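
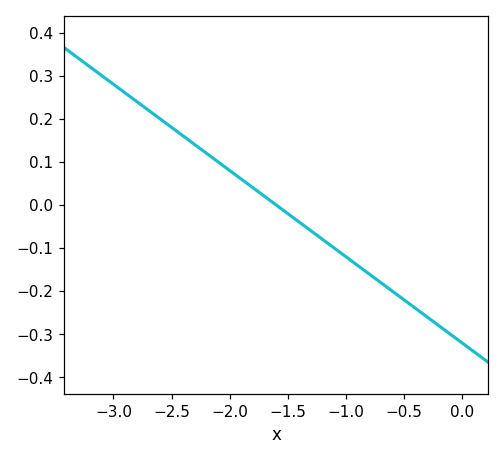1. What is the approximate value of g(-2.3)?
0.14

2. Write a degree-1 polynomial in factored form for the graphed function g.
y = -0.2(x + 1.6)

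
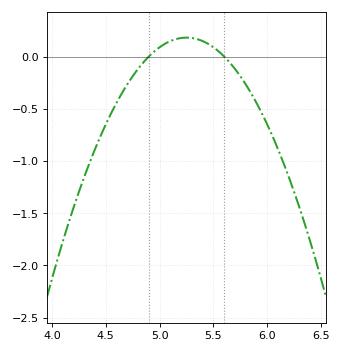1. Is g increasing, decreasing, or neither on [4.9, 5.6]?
neither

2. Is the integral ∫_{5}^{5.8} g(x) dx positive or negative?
positive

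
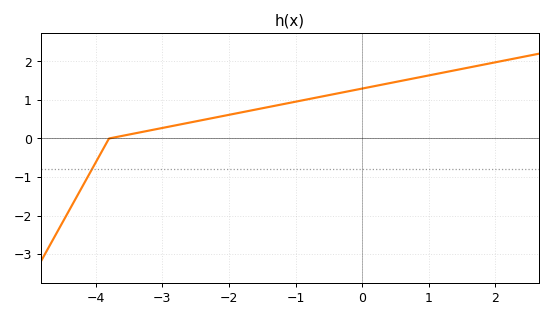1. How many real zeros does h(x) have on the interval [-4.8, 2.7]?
1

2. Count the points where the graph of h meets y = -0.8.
1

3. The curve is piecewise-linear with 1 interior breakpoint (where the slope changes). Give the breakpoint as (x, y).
(-3.8, 0)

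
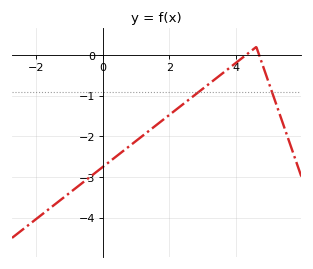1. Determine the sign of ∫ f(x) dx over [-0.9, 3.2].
negative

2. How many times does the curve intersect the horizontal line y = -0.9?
2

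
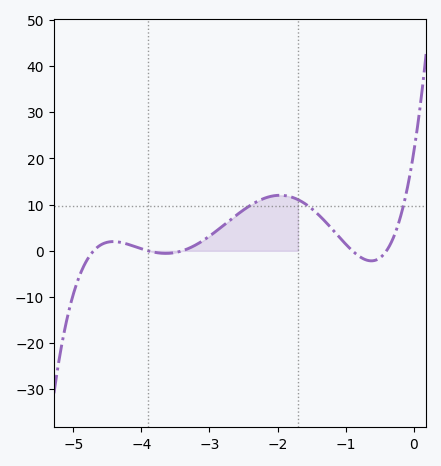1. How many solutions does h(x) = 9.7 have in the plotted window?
3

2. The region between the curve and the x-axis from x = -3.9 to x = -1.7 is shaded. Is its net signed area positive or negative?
positive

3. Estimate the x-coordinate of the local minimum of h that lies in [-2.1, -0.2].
-0.6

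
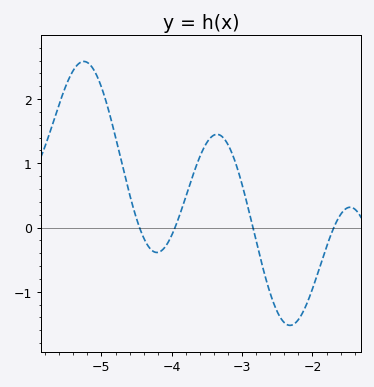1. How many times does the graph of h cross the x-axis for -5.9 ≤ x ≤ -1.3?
4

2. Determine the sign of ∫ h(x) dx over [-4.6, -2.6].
positive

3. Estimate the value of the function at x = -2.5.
-1.31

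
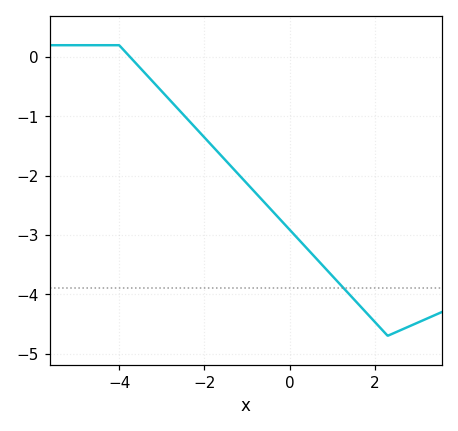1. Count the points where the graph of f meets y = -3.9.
1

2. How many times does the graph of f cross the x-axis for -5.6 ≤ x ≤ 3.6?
1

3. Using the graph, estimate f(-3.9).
0.1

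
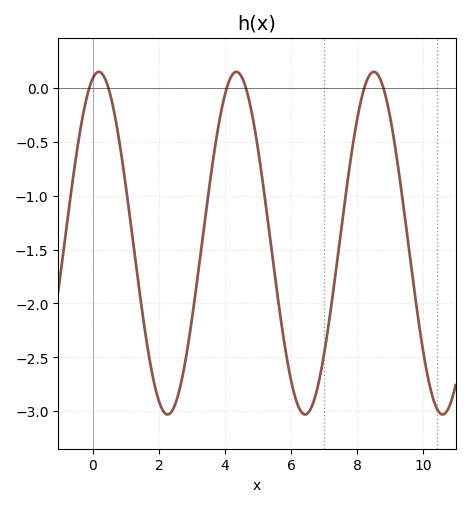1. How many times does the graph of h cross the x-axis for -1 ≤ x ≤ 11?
6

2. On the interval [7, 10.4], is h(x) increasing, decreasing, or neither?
neither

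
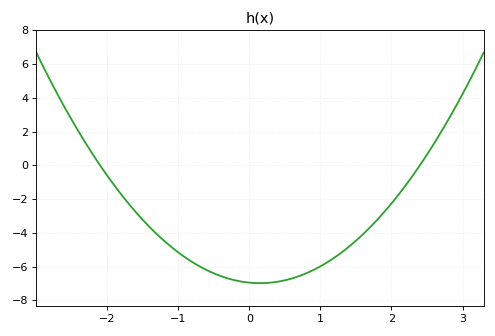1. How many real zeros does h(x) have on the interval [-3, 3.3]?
2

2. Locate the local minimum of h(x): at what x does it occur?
0.15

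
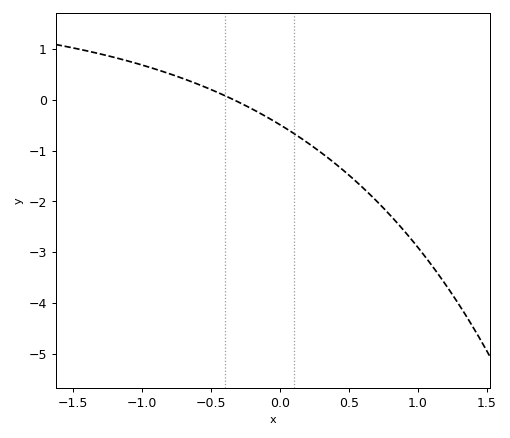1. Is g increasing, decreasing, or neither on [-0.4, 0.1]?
decreasing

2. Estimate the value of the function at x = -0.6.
0.313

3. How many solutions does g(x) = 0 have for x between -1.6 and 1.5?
1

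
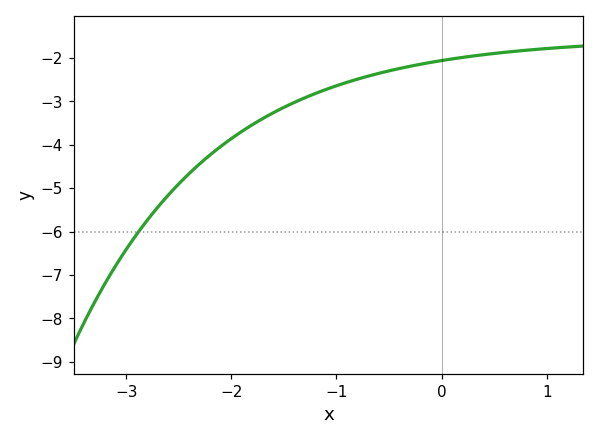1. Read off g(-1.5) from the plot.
-3.1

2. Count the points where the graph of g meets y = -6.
1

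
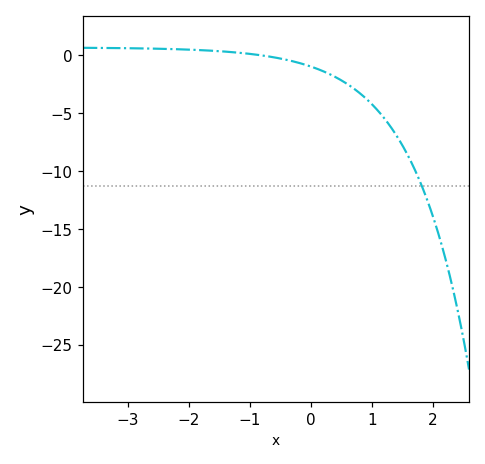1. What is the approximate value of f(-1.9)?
0.452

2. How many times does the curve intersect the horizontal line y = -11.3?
1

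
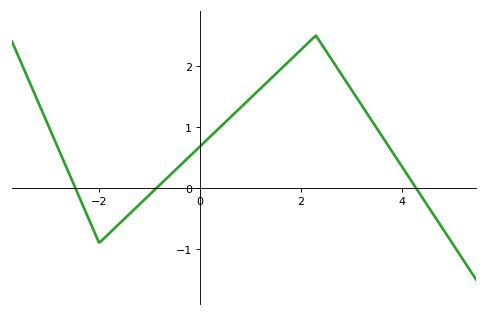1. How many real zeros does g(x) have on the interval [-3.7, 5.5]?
3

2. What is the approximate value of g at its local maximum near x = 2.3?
2.5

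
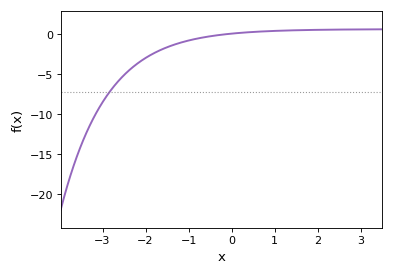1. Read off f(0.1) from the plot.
0.09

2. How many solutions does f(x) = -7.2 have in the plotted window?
1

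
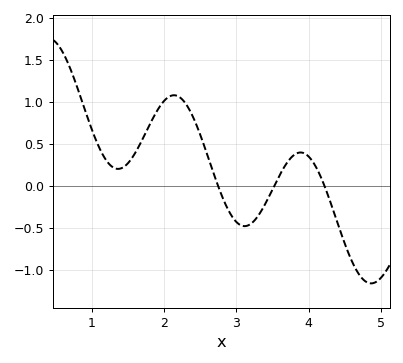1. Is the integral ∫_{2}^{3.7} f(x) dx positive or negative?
positive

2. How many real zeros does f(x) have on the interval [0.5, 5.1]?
3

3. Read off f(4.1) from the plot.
0.228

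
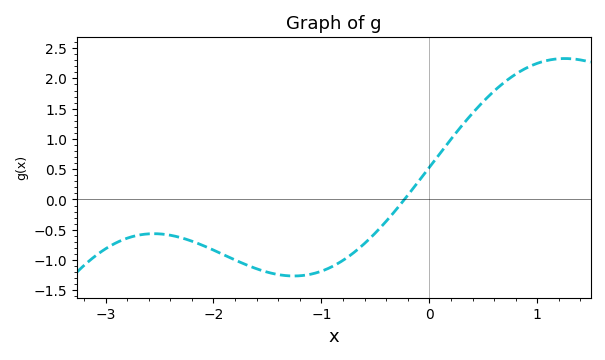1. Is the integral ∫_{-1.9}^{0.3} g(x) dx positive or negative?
negative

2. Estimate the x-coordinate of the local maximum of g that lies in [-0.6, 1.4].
1.26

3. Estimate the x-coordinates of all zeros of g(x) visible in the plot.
-0.231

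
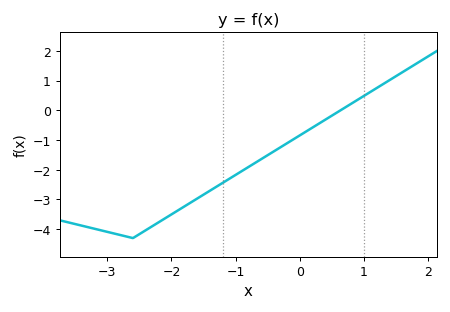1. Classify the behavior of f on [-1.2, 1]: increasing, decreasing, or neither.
increasing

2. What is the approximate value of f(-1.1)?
-2.3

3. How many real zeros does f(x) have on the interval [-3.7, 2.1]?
1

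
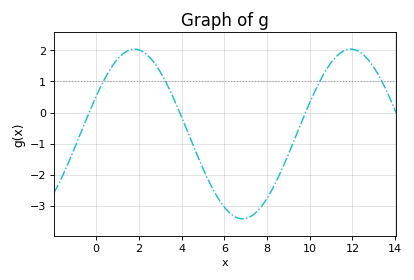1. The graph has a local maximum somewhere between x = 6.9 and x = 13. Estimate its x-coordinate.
11.9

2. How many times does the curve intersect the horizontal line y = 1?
4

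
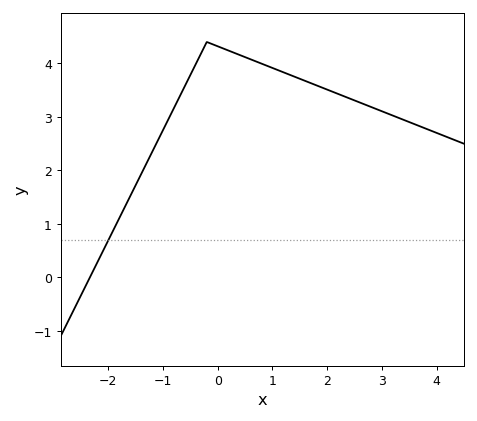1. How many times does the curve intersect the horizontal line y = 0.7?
1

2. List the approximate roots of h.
-2.34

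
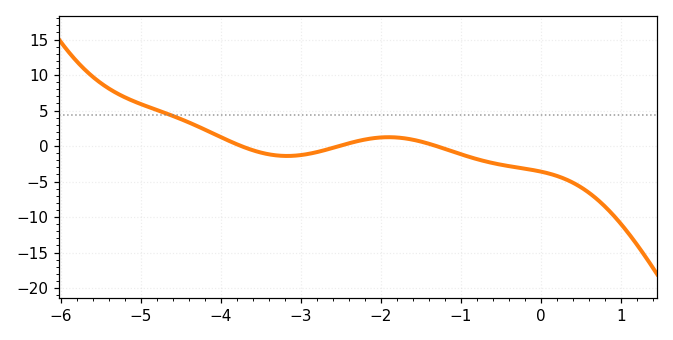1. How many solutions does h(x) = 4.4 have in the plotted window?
1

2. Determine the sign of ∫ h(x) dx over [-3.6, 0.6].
negative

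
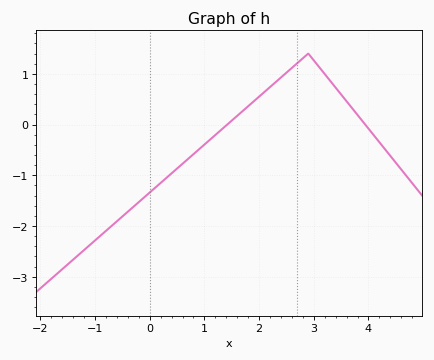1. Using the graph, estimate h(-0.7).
-2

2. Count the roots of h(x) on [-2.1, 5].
2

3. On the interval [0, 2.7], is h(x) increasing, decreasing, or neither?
increasing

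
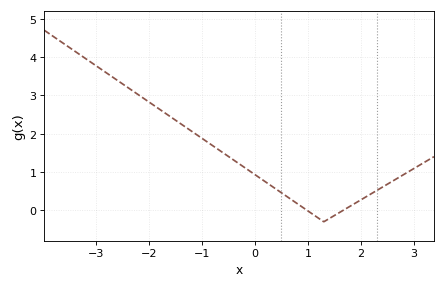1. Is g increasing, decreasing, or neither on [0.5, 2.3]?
neither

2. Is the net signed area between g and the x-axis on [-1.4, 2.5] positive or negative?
positive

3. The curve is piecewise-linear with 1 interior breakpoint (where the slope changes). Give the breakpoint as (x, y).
(1.3, -0.3)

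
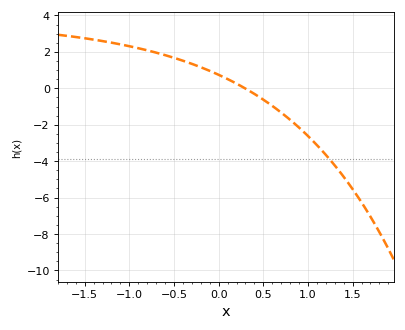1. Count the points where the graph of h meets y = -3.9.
1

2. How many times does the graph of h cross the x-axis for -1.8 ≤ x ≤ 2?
1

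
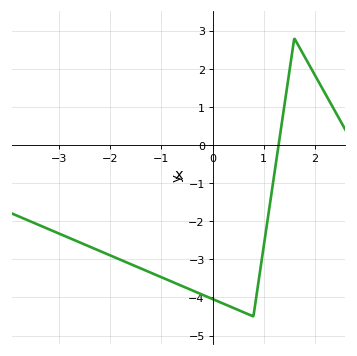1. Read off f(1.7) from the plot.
2.6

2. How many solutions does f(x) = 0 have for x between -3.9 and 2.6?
1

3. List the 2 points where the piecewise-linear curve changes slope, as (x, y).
(0.8, -4.5); (1.6, 2.8)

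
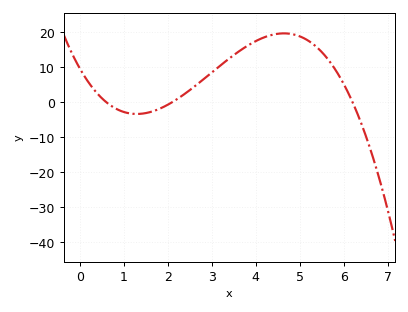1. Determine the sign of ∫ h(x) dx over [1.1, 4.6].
positive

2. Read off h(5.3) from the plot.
16.6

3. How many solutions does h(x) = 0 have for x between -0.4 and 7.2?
3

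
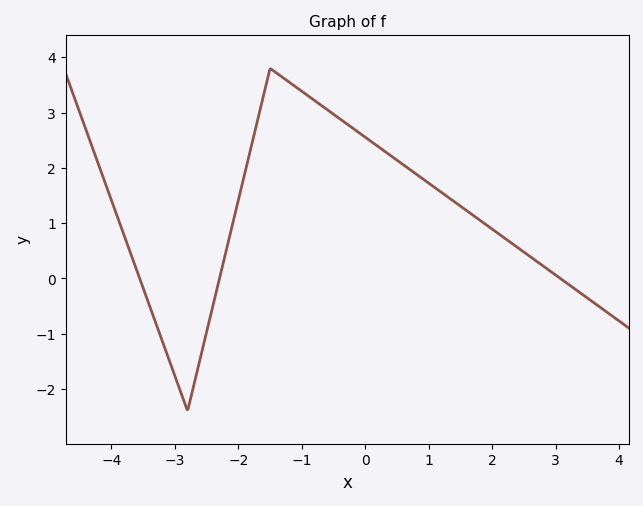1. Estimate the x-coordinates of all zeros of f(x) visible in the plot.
-3.56, -2.3, 3.07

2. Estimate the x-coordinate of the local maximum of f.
-1.5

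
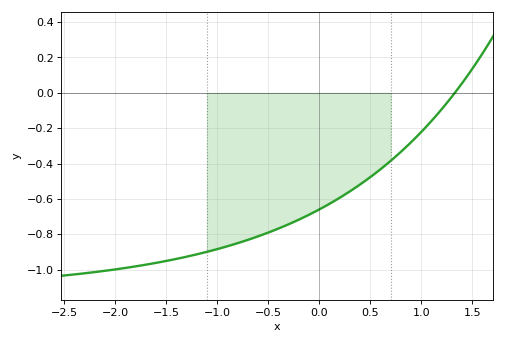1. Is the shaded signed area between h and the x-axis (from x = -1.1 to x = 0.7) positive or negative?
negative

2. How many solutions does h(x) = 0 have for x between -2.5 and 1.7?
1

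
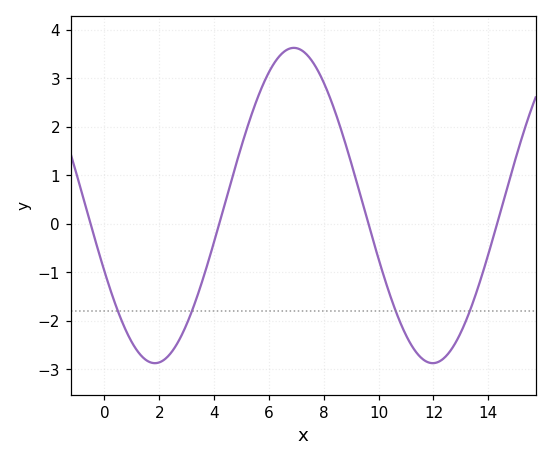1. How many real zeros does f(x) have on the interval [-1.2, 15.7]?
4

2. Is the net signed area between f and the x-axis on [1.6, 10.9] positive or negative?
positive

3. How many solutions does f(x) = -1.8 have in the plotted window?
4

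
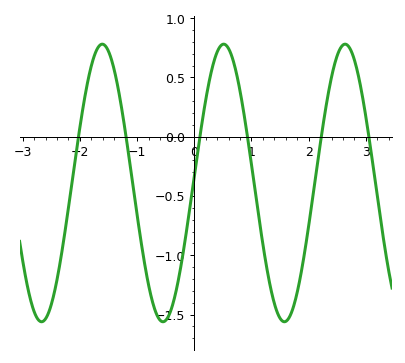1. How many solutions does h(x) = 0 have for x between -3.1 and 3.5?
6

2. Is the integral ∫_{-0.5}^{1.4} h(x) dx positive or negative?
negative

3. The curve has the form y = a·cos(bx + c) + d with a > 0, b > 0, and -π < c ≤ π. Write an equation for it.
y = 1.17cos(2.96x - 1.52) - 0.39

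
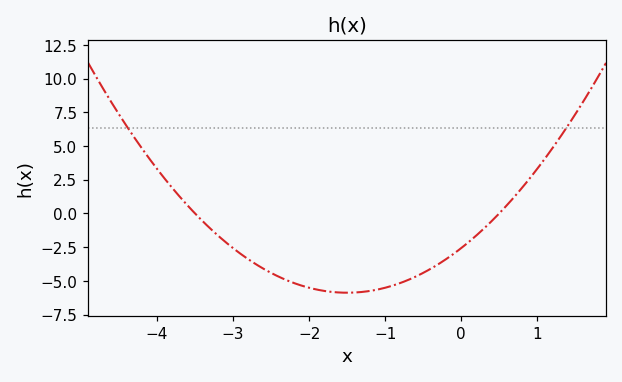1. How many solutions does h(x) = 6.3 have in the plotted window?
2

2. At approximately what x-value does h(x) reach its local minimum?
-1.5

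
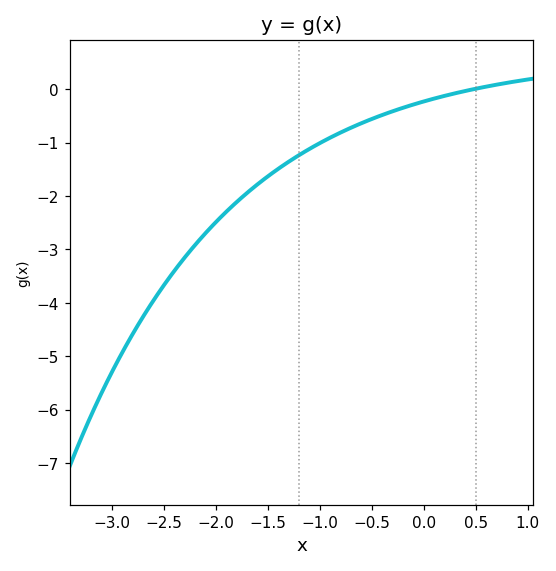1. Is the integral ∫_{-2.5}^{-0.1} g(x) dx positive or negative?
negative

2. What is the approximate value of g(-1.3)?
-1.4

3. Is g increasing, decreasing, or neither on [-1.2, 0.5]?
increasing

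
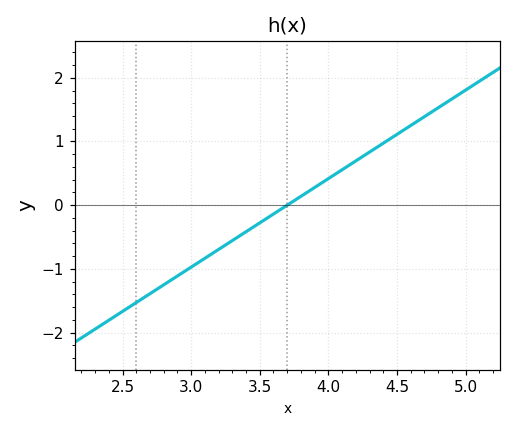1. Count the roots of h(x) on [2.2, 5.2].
1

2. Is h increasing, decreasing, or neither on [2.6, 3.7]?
increasing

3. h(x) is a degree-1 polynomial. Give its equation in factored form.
y = 1.39(x - 3.7)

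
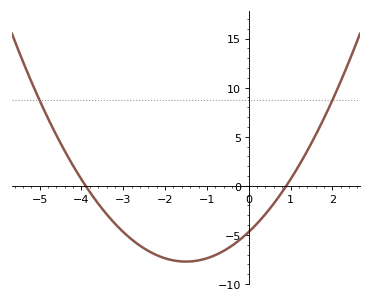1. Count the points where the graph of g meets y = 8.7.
2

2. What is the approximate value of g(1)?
0.657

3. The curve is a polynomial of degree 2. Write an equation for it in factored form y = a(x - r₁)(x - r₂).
y = 1.34(x + 3.9)(x - 0.9)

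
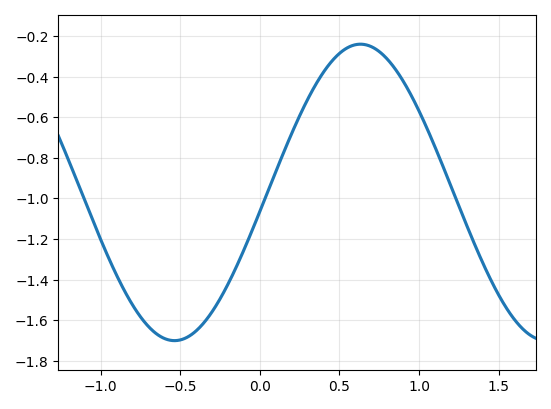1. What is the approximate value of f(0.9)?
-0.421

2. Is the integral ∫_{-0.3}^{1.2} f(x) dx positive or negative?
negative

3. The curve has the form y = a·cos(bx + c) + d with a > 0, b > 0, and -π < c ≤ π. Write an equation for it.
y = 0.73cos(2.69x - 1.7) - 0.97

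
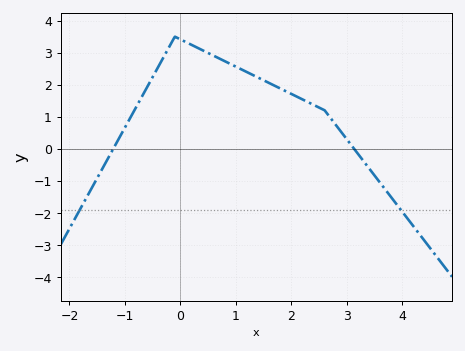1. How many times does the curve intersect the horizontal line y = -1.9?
2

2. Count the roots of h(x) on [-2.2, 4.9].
2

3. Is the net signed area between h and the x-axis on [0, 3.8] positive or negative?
positive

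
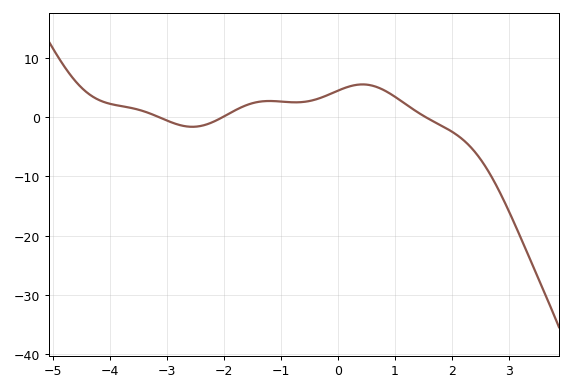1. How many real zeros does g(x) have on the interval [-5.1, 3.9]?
3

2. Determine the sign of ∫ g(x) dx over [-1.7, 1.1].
positive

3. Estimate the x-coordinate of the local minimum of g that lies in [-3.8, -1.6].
-2.55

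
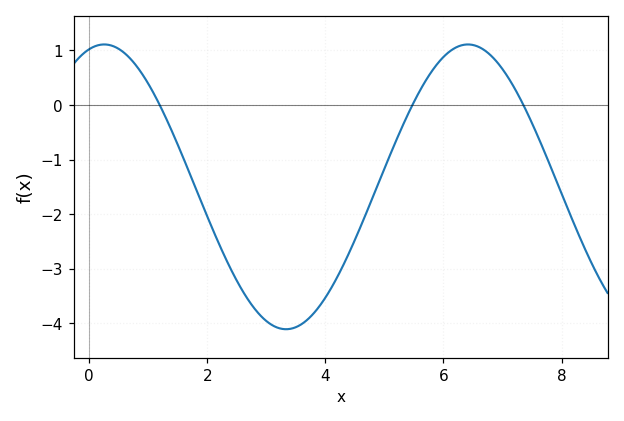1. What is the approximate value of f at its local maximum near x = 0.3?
1.1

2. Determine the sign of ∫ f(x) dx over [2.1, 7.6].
negative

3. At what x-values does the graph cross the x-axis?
1.2, 5.4, 7.4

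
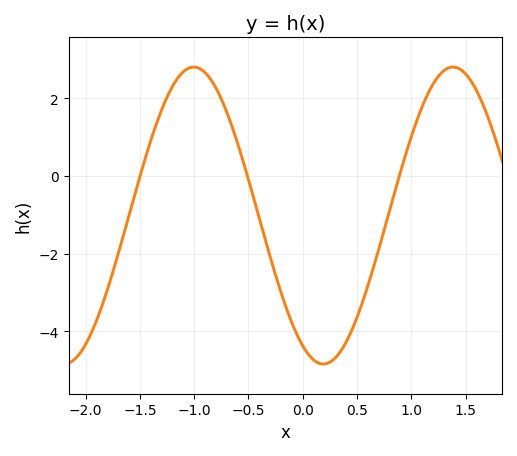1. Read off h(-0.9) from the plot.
2.66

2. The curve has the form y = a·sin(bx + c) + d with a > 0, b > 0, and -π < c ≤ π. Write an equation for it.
y = 3.82sin(2.63x - 2.07) - 1.02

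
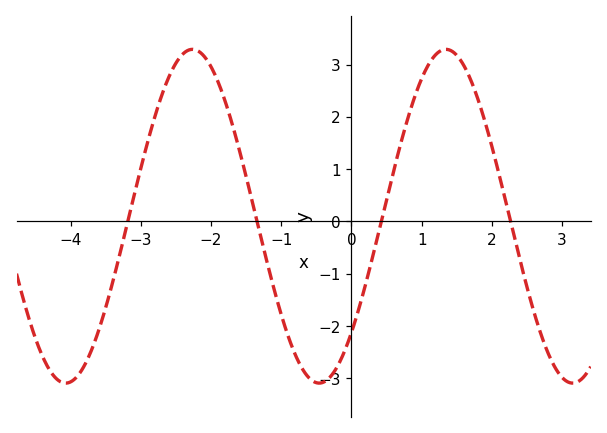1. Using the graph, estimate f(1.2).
3.19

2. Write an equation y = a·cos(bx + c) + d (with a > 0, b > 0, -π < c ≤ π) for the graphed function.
y = 3.19cos(1.74x - 2.34) + 0.1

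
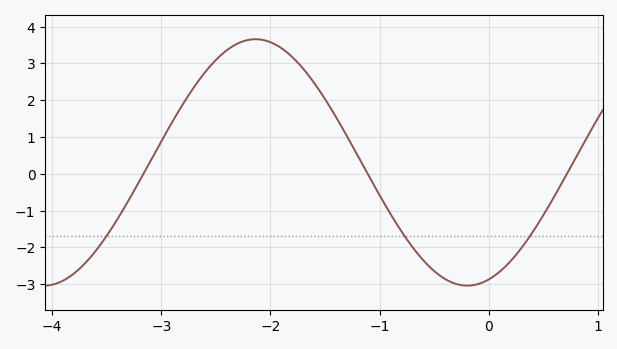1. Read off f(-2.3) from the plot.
3.54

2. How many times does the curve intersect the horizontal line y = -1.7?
3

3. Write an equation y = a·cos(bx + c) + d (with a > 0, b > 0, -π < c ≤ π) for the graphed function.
y = 3.35cos(1.62x - 2.82) + 0.31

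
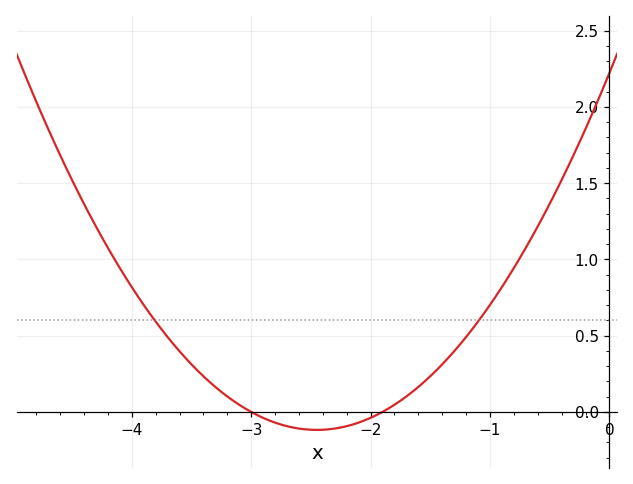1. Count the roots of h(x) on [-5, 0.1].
2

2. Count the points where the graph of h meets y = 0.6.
2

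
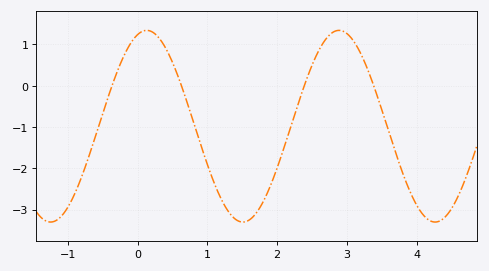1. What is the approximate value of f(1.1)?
-2.36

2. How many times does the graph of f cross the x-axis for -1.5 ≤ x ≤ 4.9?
4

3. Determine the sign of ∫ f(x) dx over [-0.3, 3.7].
negative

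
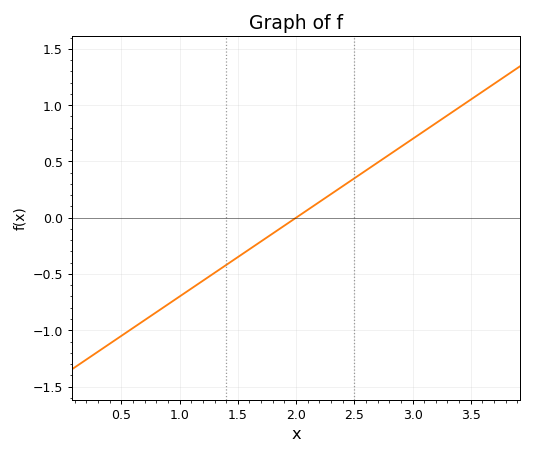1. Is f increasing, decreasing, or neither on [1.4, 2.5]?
increasing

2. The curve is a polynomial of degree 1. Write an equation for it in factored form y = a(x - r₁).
y = 0.7(x - 2)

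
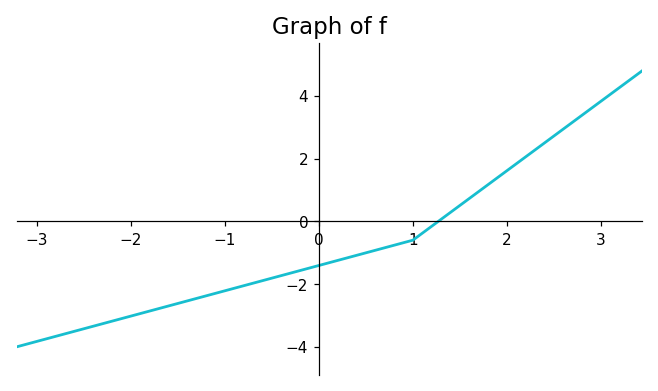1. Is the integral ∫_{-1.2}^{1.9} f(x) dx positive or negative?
negative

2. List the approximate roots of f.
1.3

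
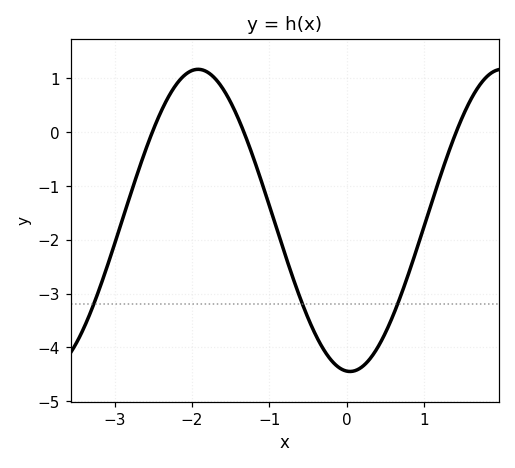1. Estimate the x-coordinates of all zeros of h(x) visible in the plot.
-2.51, -1.33, 1.41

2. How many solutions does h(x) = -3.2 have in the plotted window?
3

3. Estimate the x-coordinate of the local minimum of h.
0.044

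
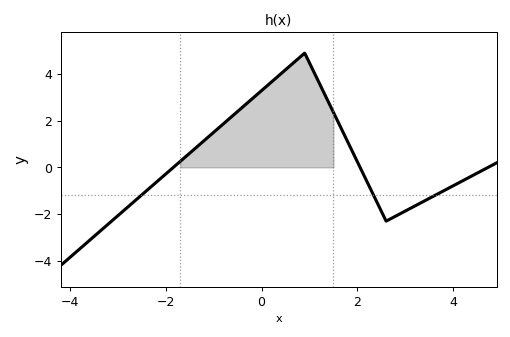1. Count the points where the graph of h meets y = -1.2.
3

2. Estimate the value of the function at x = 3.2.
-1.65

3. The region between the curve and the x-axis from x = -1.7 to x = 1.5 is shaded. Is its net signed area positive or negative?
positive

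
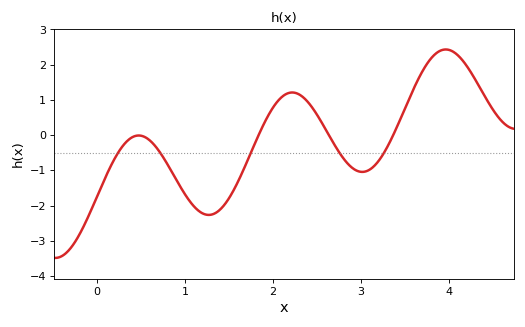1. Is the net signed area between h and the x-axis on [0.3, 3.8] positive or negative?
negative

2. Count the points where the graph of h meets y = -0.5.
5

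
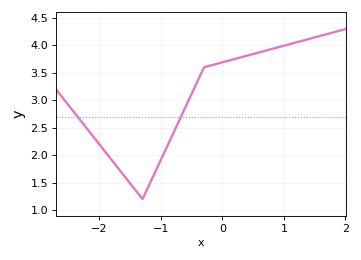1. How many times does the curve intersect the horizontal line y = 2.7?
2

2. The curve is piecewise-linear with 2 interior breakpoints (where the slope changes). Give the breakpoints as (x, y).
(-1.3, 1.2); (-0.3, 3.6)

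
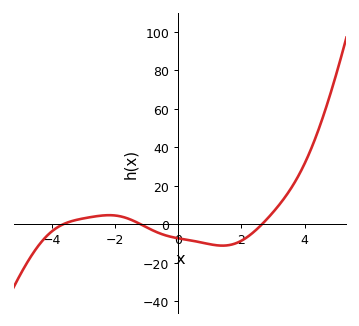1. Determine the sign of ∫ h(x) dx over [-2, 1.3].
negative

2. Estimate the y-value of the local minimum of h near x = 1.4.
-12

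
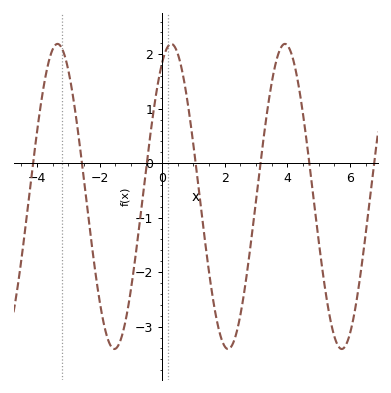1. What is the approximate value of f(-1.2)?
-3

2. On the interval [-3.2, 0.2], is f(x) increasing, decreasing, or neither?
neither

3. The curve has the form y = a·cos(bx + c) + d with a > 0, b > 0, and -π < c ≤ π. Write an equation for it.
y = 2.8cos(1.7x - 0.5) - 0.61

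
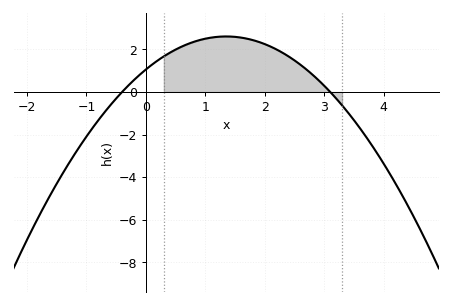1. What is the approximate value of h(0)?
1.05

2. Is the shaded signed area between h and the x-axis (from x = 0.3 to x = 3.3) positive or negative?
positive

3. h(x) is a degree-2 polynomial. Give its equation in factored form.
y = -0.85(x + 0.4)(x - 3.1)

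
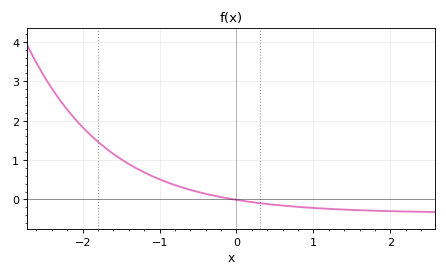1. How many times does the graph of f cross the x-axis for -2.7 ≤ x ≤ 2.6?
1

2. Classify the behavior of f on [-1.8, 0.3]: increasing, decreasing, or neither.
decreasing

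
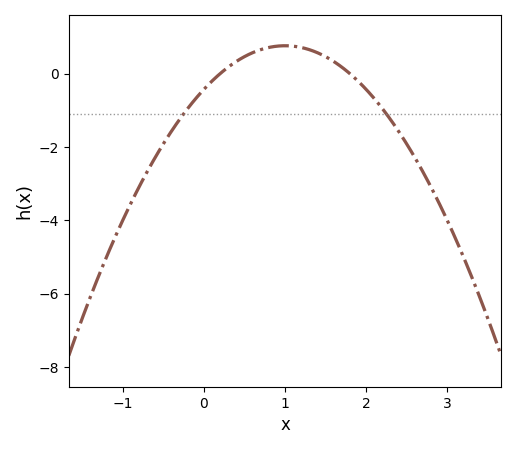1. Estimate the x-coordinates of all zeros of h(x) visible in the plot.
0.2, 1.8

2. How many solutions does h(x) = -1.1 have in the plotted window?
2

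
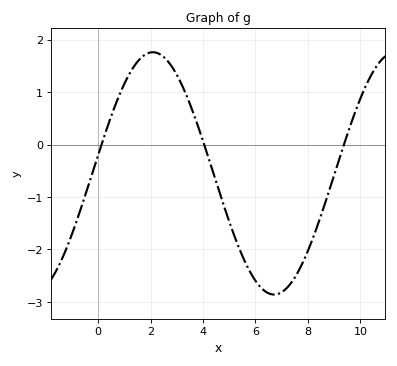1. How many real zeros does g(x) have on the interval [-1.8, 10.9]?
3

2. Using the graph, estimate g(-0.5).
-1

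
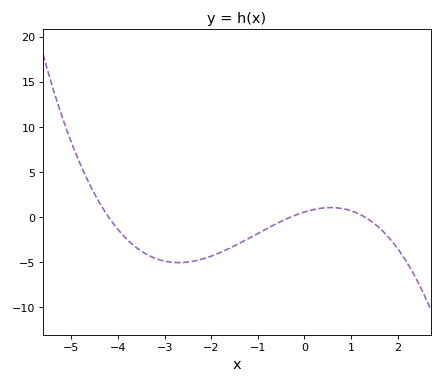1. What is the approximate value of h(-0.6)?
-0.718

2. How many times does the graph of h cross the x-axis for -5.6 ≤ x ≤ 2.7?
3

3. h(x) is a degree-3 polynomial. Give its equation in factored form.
y = -0.35(x + 4.2)(x + 0.3)(x - 1.3)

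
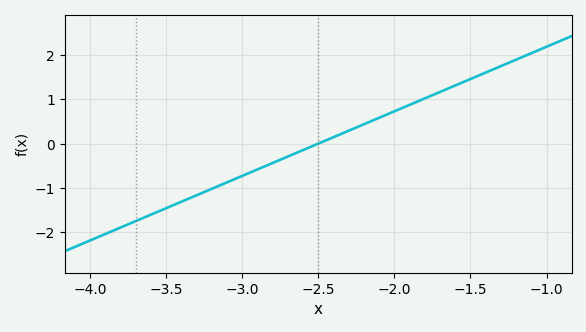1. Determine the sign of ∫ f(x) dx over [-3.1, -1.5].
positive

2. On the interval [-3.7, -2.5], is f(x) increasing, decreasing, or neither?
increasing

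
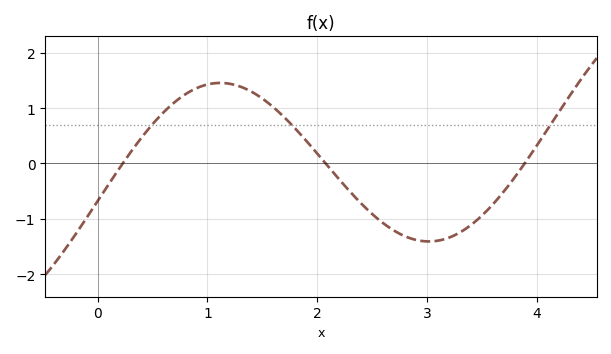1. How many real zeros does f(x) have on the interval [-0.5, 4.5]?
3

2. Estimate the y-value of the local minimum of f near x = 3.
-1.4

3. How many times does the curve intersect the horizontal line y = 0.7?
3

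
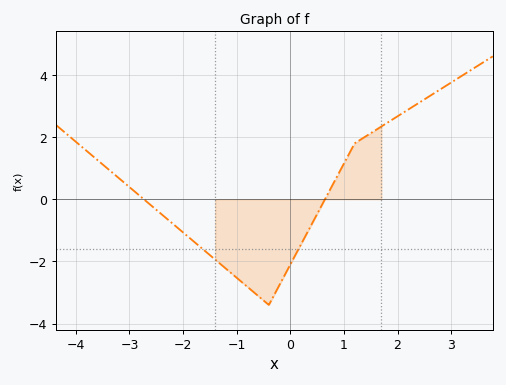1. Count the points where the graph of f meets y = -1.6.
2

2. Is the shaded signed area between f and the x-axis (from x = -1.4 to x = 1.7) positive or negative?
negative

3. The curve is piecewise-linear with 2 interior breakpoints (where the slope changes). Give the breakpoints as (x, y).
(-0.4, -3.4); (1.2, 1.8)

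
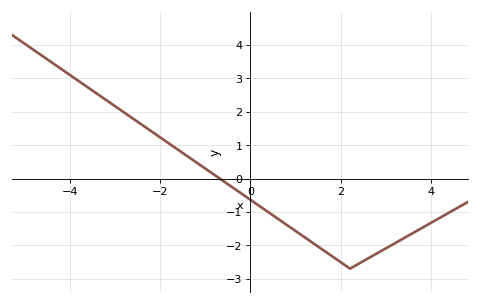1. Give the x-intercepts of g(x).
-0.683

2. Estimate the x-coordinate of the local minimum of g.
2.2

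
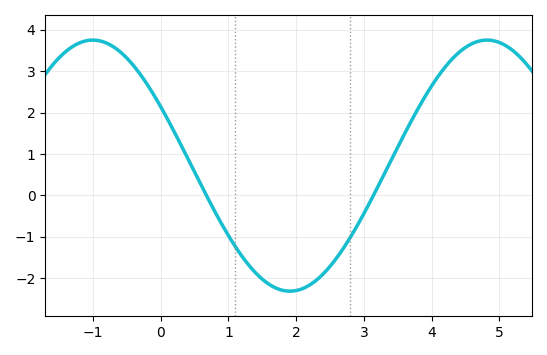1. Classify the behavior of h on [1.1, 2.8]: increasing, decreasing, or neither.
neither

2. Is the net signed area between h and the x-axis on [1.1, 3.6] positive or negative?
negative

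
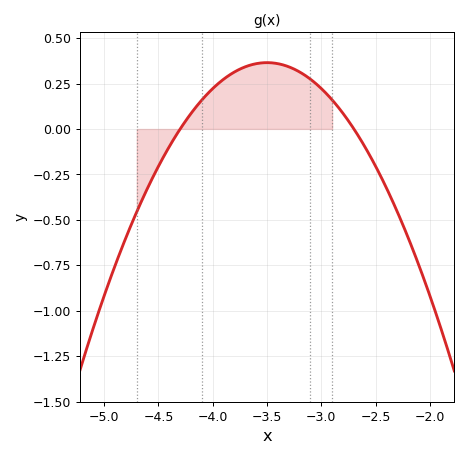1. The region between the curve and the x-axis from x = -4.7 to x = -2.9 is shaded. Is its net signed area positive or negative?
positive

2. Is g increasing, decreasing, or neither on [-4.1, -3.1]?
neither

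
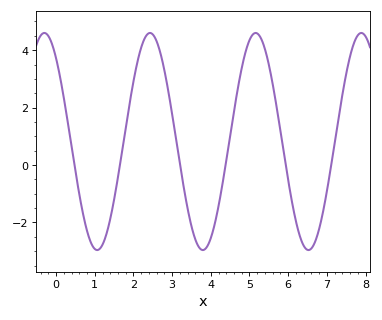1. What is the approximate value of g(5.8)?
1.19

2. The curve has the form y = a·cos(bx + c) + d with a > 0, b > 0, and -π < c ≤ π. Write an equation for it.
y = 3.78cos(2.3x + 0.7) + 0.82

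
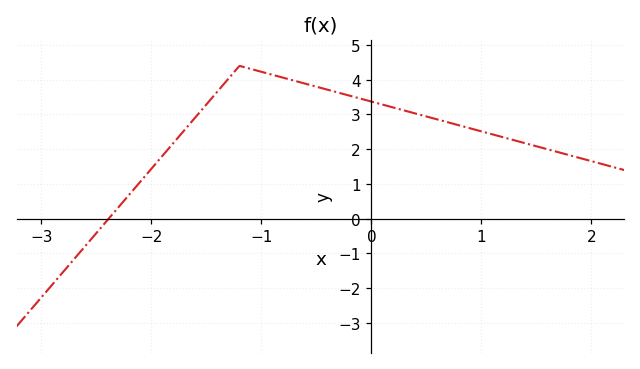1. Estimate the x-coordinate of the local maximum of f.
-1.2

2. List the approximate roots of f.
-2.39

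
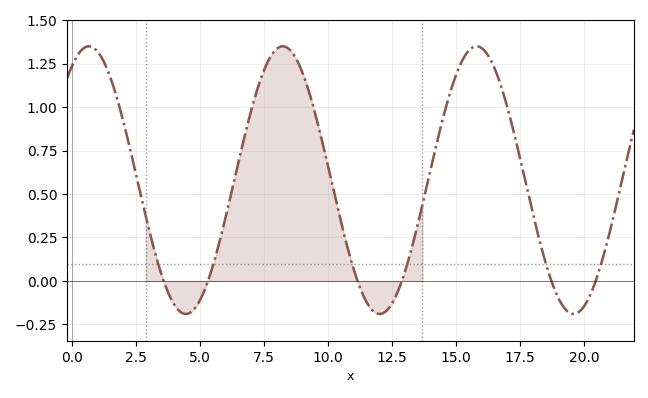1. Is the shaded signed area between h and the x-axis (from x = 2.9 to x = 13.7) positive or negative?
positive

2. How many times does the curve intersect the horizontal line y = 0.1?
6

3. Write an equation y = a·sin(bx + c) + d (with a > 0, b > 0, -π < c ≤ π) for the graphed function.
y = 0.77sin(0.83x + 1.01) + 0.58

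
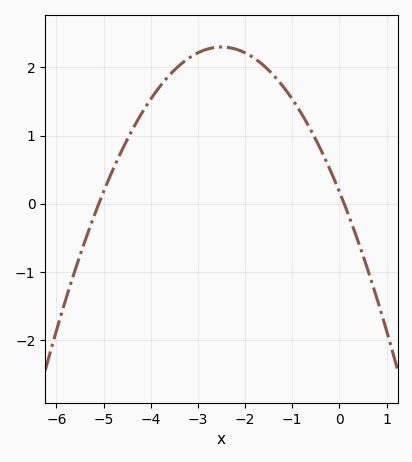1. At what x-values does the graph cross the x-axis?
-5.1, 0.1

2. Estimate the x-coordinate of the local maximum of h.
-2.5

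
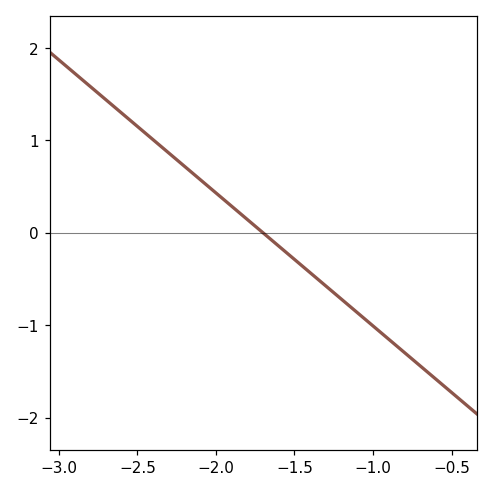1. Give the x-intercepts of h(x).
-1.7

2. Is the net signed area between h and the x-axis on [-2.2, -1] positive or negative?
negative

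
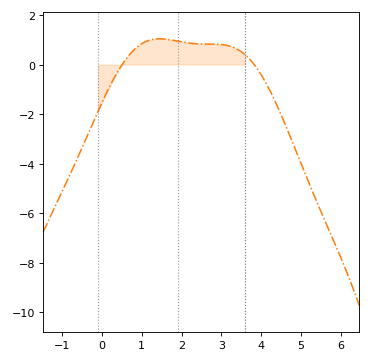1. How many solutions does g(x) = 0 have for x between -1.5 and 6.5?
2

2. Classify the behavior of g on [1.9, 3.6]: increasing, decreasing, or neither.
decreasing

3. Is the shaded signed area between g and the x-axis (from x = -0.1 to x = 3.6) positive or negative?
positive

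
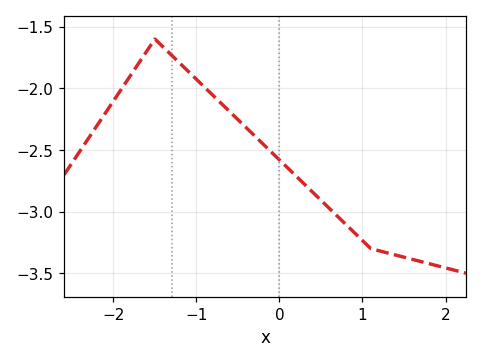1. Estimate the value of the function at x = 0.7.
-3.04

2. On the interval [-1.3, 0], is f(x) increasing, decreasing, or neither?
decreasing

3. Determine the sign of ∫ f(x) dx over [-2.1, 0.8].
negative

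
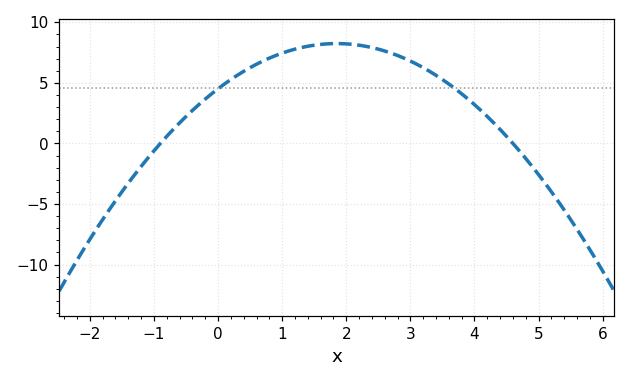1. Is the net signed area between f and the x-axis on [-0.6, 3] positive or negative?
positive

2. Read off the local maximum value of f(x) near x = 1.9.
8.24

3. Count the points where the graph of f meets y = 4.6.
2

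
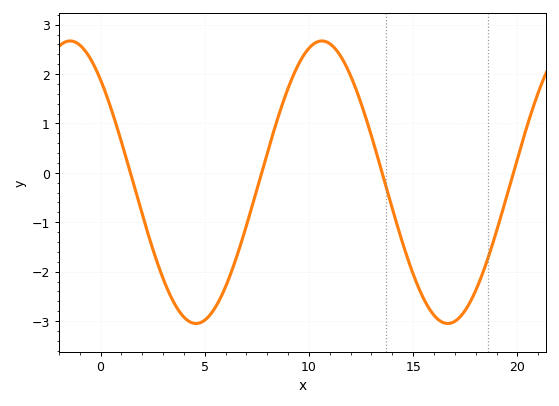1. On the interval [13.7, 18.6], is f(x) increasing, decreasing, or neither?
neither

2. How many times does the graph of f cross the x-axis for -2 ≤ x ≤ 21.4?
4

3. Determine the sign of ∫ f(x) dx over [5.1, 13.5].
positive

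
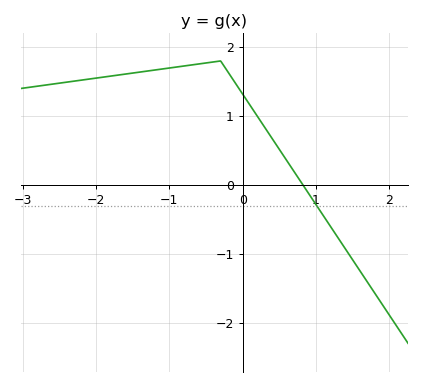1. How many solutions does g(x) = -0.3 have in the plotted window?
1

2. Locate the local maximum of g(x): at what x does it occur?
-0.3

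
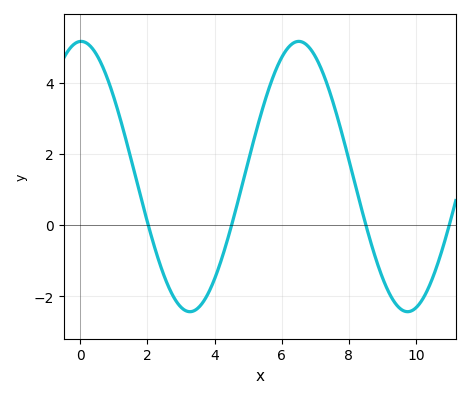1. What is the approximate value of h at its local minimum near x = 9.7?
-2.4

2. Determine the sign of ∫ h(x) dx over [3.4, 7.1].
positive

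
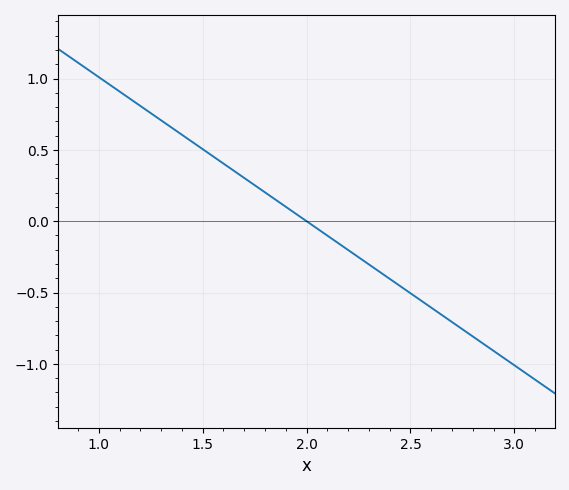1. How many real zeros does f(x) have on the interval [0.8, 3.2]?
1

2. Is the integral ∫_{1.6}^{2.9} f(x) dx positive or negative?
negative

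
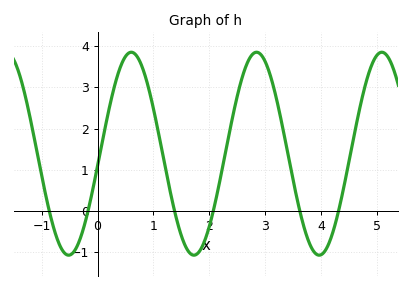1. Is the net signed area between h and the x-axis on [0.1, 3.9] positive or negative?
positive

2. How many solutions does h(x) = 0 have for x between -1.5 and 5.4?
6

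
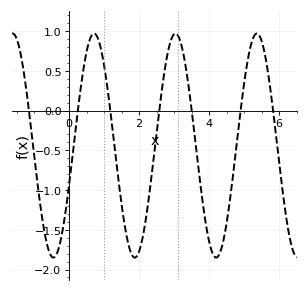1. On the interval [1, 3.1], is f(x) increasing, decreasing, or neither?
neither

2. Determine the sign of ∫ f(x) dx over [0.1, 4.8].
negative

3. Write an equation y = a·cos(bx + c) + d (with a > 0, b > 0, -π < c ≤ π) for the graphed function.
y = 1.41cos(2.7x - 1.9) - 0.44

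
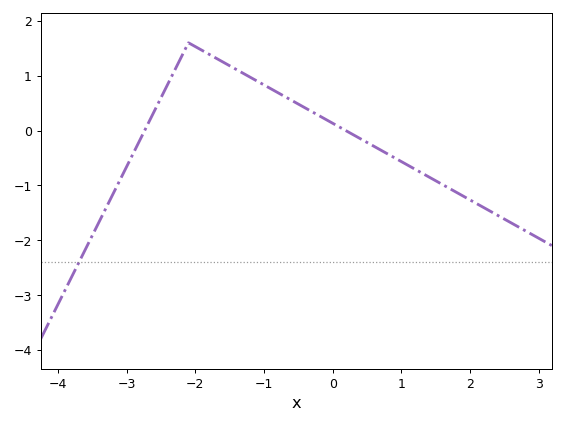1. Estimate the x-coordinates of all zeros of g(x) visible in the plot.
-2.7, 0.2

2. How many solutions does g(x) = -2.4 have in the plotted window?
1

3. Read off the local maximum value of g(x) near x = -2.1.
1.6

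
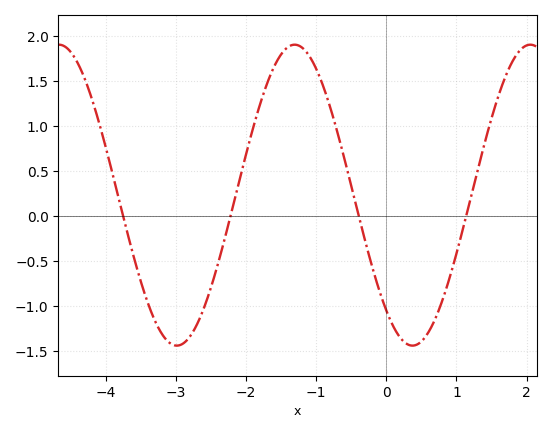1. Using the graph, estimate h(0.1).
-1.23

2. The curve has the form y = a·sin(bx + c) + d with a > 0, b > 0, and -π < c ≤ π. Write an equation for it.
y = 1.67sin(1.87x - 2.27) + 0.23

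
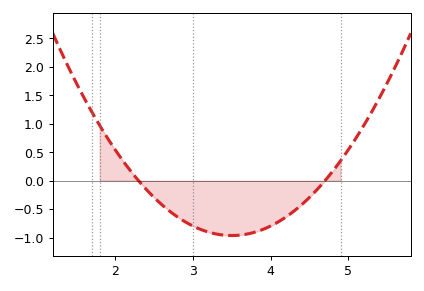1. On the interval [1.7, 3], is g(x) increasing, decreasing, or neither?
decreasing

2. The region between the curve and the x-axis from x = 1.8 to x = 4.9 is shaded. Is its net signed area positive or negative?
negative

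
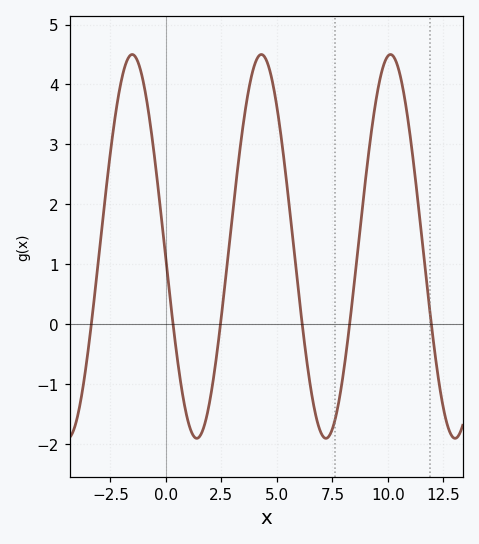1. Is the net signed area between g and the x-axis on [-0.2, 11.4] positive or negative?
positive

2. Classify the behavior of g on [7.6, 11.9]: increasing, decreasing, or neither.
neither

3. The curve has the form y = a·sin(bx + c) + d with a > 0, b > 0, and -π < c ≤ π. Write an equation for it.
y = 3.2sin(1.08x - 3.07) + 1.3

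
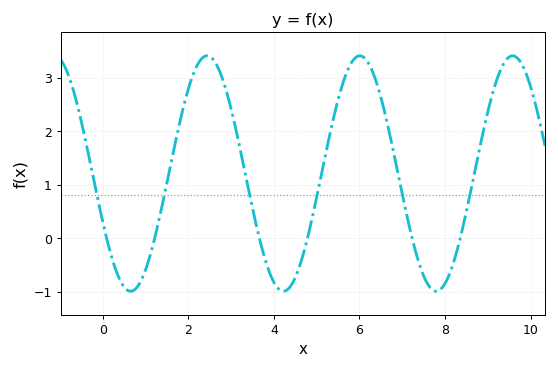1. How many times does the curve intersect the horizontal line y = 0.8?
6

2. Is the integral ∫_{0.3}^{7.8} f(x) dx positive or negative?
positive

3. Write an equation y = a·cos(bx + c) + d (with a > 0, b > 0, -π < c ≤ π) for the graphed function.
y = 2.2cos(1.76x + 1.99) + 1.21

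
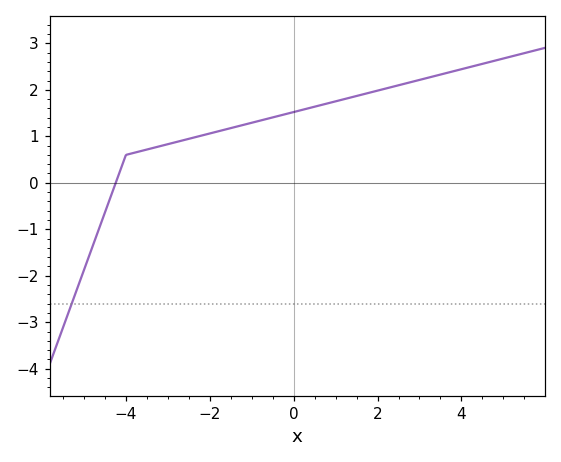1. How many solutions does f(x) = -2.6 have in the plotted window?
1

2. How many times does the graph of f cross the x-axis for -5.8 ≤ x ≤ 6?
1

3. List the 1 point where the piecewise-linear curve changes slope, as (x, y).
(-4, 0.6)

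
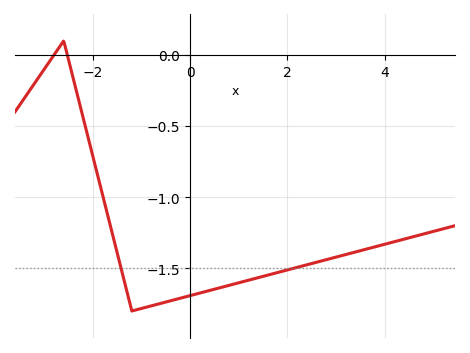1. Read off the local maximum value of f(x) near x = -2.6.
0.099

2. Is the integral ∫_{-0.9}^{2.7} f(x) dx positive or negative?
negative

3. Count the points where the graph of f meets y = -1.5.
2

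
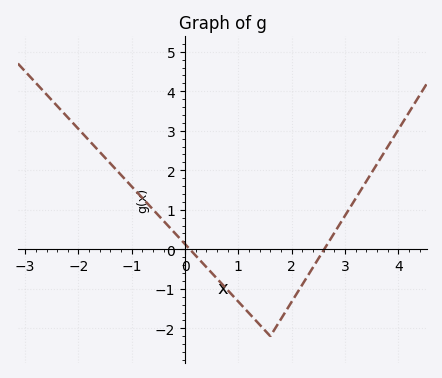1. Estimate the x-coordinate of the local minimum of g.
1.6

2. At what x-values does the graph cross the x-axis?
0, 2.6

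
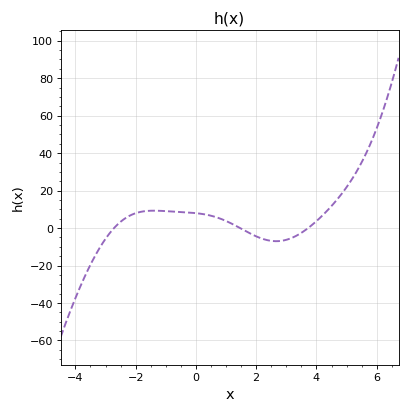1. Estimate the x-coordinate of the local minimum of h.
2.67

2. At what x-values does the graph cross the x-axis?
-2.72, 1.46, 3.72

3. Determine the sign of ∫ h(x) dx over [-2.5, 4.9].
positive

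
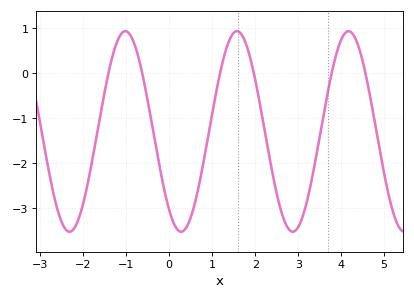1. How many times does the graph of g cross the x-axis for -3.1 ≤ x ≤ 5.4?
6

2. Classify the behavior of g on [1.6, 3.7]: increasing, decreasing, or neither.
neither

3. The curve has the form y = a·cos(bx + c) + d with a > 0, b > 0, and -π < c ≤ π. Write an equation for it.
y = 2.23cos(2.4x + 2.5) - 1.3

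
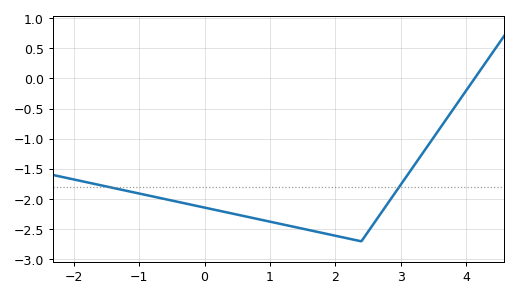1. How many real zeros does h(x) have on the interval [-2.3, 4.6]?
1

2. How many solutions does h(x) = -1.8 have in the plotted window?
2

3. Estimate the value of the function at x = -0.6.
-2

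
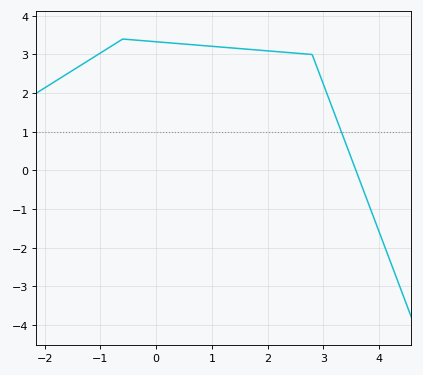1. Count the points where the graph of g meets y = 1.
1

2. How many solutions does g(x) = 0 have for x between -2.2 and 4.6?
1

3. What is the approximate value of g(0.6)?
3.26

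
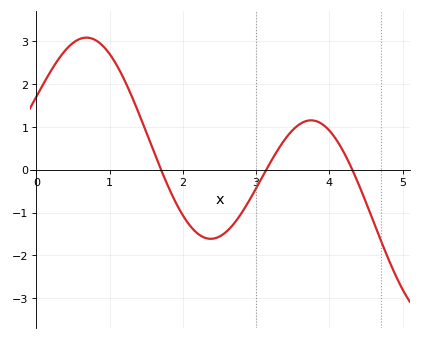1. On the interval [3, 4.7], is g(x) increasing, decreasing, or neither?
neither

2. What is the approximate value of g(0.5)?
2.96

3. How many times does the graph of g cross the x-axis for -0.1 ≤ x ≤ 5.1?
3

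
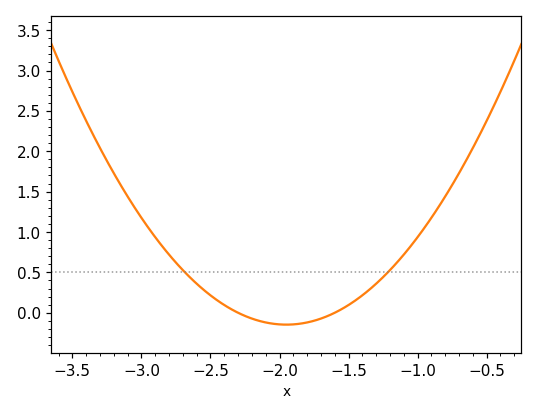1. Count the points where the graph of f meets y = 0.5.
2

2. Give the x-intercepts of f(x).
-2.3, -1.6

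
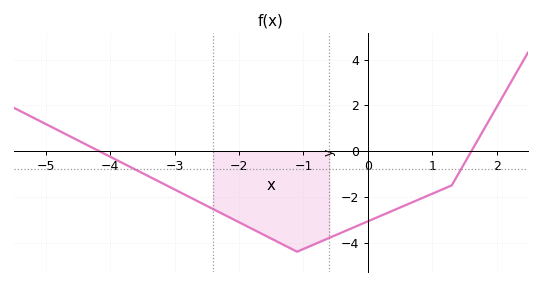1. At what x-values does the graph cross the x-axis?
-4.17, 1.61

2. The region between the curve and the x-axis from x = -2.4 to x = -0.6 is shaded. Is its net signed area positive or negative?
negative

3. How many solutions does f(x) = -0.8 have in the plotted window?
2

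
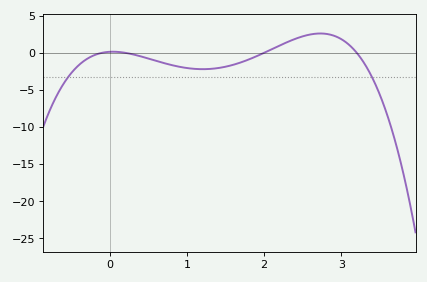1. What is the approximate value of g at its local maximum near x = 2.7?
2.5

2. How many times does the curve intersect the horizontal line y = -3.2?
2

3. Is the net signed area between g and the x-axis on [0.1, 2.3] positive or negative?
negative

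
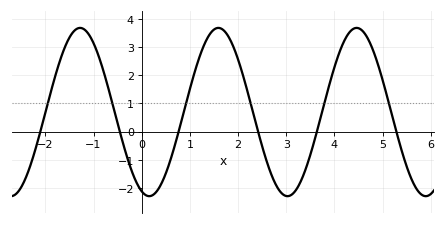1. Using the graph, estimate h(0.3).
-2.14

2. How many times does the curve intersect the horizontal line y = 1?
6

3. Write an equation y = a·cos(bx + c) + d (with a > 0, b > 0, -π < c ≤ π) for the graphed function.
y = 2.98cos(2.19x + 2.8) + 0.69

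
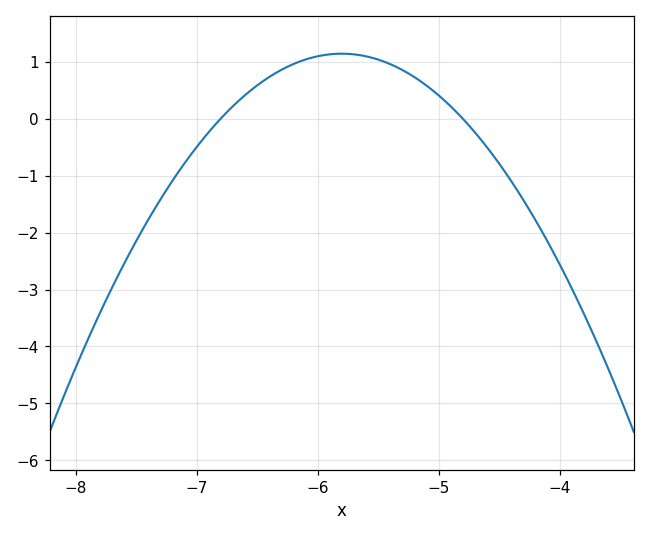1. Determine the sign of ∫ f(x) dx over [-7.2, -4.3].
positive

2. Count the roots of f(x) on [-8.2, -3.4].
2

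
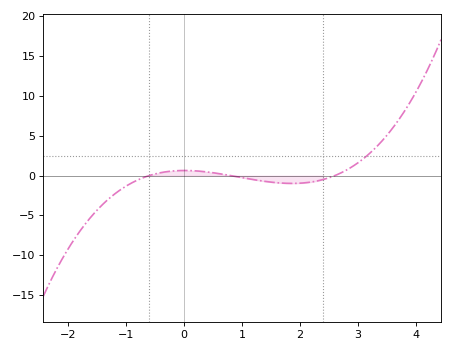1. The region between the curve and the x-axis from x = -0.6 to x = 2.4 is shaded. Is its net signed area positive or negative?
negative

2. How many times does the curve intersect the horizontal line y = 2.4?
1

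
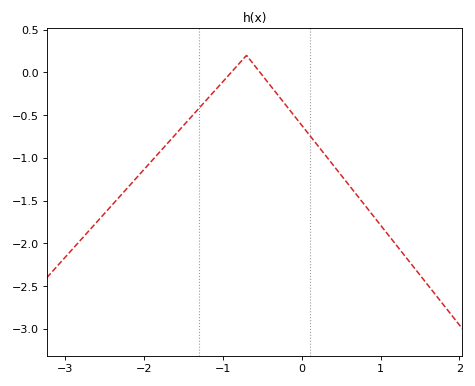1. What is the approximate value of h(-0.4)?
-0.151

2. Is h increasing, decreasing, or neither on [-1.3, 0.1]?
neither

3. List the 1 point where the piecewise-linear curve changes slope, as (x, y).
(-0.7, 0.2)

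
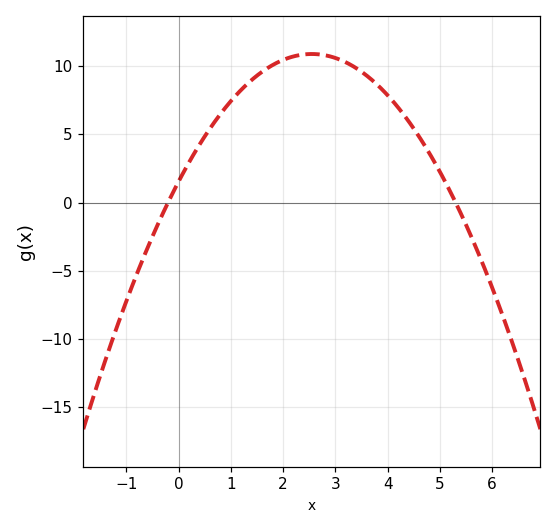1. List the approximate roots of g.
-0.2, 5.2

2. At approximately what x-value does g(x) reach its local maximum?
2.6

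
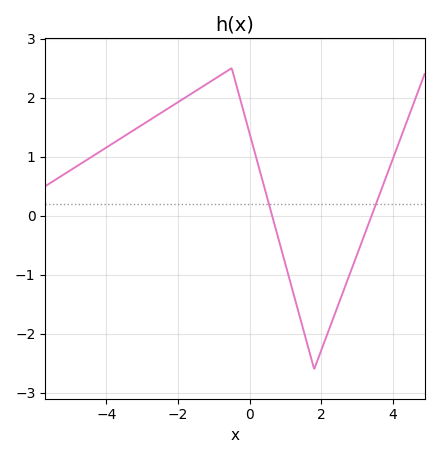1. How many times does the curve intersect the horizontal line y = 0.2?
2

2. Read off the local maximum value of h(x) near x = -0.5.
2.5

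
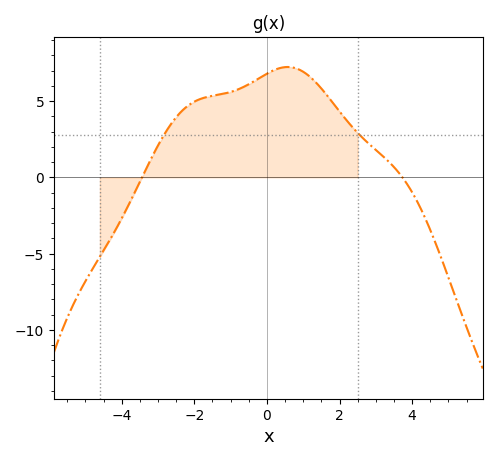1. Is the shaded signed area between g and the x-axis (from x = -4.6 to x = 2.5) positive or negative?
positive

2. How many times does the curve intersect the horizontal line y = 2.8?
2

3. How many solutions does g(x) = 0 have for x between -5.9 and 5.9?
2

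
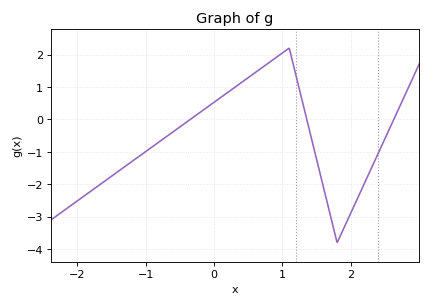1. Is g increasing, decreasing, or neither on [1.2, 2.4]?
neither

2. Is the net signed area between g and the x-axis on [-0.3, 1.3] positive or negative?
positive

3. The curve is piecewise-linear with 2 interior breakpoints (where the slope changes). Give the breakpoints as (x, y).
(1.1, 2.2); (1.8, -3.8)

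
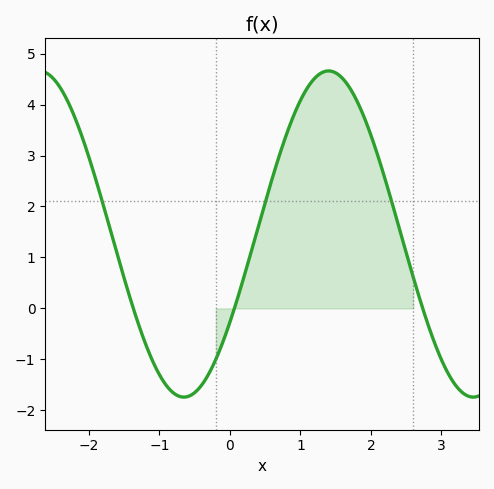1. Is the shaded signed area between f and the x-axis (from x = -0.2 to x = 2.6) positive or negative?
positive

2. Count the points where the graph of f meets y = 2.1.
3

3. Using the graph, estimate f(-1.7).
1.6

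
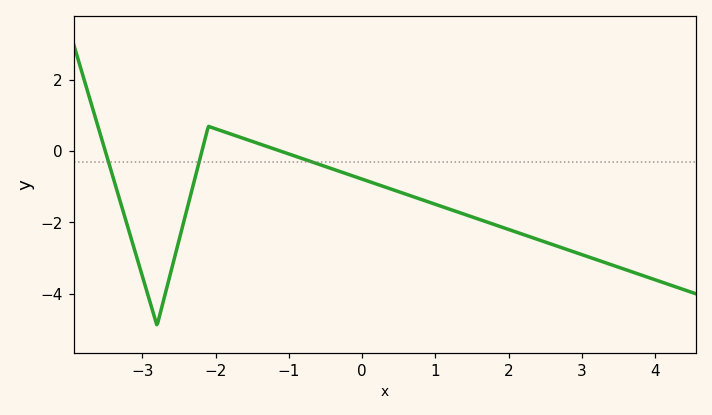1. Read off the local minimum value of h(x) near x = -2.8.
-4.8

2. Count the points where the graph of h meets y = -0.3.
3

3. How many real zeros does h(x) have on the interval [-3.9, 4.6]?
3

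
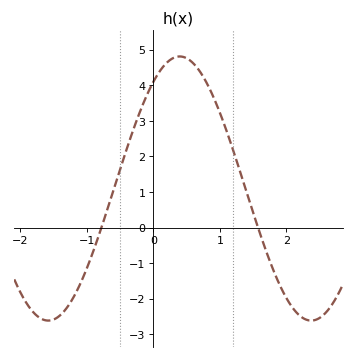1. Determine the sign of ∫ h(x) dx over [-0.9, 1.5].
positive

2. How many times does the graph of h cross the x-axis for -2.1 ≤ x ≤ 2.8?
2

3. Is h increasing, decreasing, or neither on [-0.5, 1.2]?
neither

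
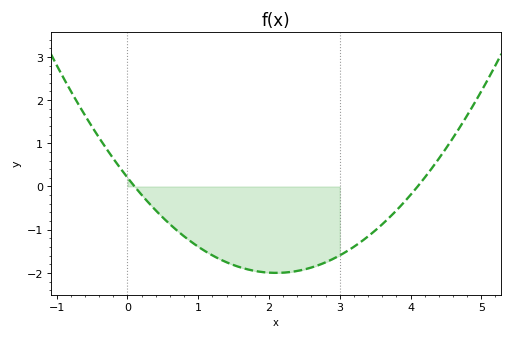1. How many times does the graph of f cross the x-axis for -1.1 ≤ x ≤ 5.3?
2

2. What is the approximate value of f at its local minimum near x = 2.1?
-2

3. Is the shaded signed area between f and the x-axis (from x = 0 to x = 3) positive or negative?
negative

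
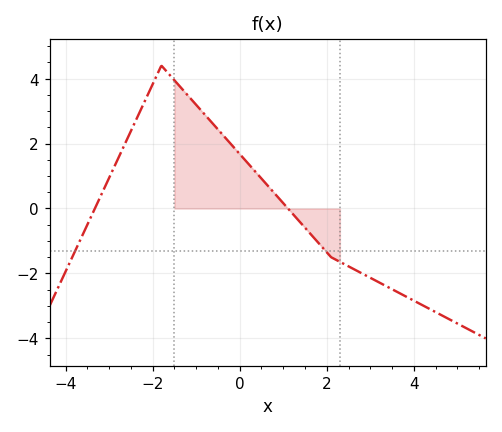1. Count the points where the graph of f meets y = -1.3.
2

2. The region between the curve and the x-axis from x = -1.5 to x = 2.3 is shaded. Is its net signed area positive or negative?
positive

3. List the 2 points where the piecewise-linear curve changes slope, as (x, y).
(-1.8, 4.4); (2.1, -1.5)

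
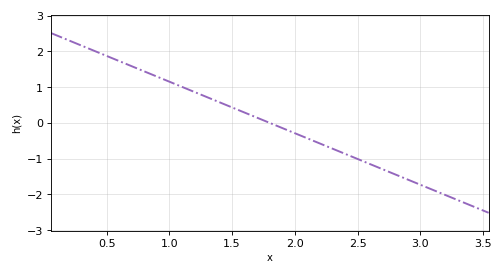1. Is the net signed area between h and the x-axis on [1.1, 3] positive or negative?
negative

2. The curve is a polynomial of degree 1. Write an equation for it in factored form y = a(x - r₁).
y = -1.44(x - 1.8)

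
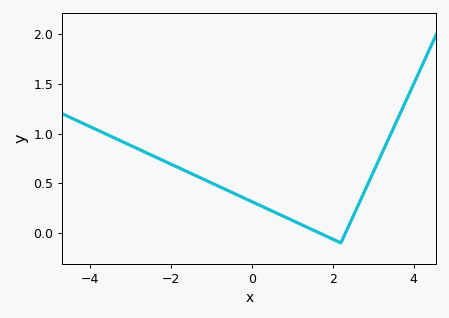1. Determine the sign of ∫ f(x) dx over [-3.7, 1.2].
positive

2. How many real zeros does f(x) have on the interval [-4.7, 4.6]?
2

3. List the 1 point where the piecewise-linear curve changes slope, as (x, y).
(2.2, -0.1)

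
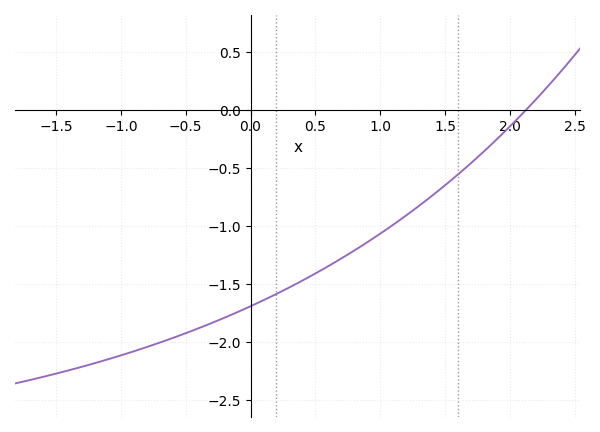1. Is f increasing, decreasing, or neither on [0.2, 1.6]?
increasing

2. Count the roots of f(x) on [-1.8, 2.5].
1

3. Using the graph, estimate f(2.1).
-0.05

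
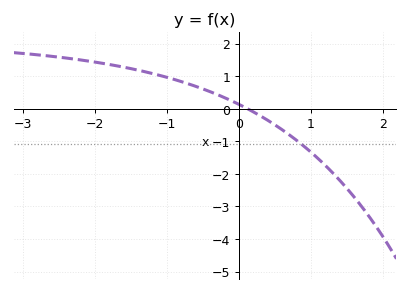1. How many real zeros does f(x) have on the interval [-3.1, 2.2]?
1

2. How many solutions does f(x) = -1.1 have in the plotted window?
1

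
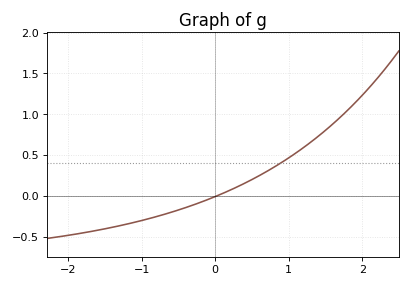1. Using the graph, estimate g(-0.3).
-0.113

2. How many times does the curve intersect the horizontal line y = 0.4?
1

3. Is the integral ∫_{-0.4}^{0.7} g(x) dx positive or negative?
positive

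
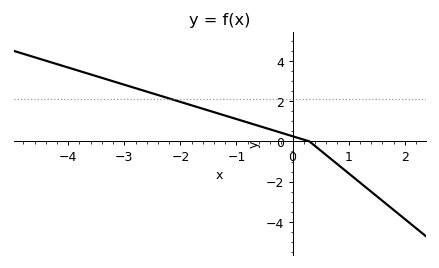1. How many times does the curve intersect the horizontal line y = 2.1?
1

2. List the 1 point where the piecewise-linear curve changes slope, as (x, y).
(0.3, 0)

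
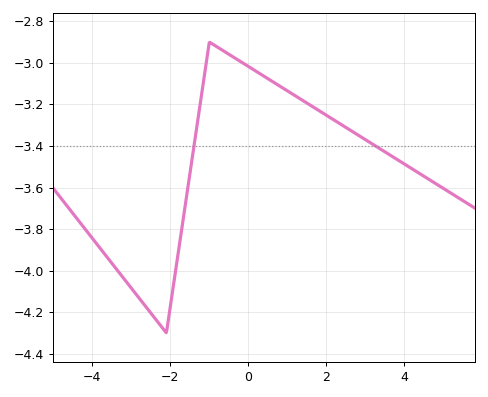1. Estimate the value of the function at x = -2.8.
-4.13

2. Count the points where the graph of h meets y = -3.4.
2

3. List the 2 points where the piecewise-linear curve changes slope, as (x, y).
(-2.1, -4.3); (-1, -2.9)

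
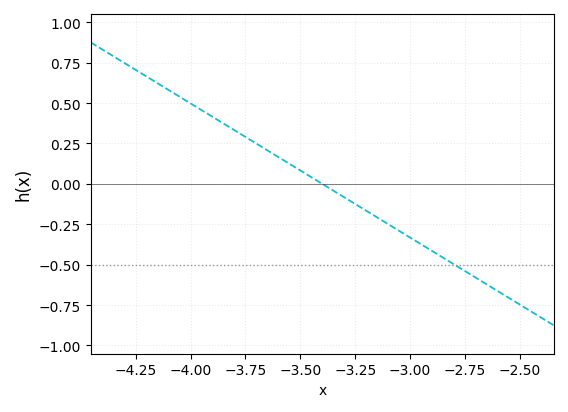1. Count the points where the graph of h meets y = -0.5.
1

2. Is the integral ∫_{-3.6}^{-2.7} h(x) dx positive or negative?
negative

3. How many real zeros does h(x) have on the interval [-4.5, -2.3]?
1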